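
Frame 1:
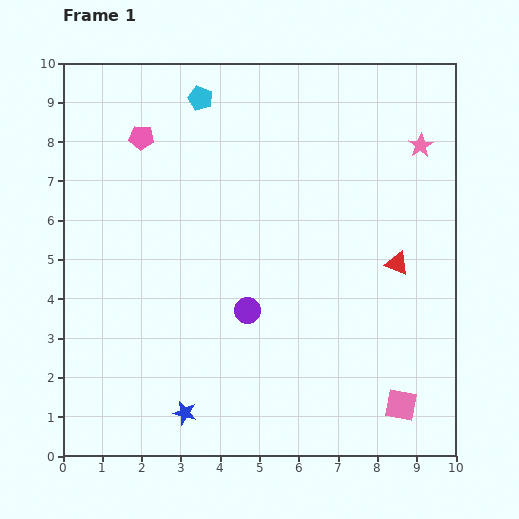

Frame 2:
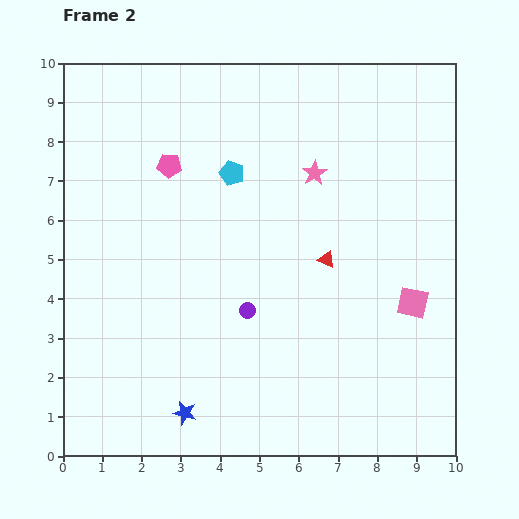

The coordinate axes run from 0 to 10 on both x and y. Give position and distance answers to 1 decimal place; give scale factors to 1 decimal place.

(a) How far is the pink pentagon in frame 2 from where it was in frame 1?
1.0

The pink pentagon moved from (2.0, 8.1) to (2.7, 7.4), a distance of √(0.7² + 0.7²) ≈ 1.0.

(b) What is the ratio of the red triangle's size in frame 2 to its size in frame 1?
0.7×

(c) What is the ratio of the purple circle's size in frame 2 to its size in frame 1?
0.6×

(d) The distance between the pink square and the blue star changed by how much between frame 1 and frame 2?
+0.9

Distance in frame 1: 5.5. Distance in frame 2: 6.4.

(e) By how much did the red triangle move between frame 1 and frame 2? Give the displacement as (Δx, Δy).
(-1.8, 0.1)

The red triangle was at (8.5, 4.9) in frame 1 and (6.7, 5.0) in frame 2.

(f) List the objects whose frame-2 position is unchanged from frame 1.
the blue star, the purple circle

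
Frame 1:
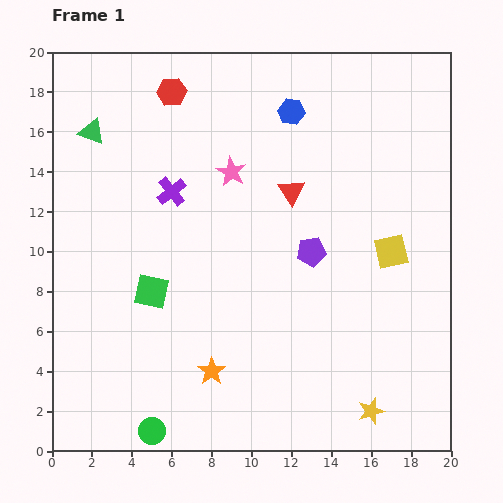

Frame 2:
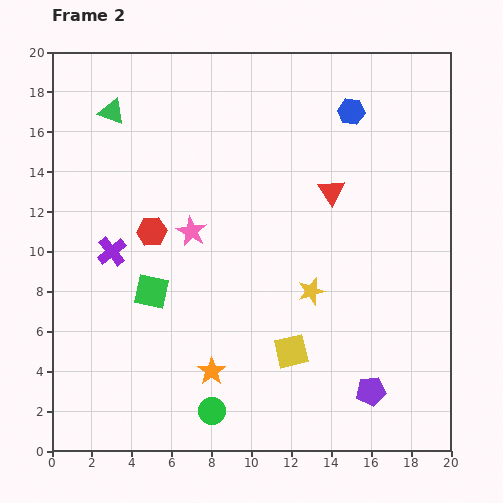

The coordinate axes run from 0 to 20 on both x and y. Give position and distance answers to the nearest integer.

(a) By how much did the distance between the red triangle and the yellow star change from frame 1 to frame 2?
-7

Distance in frame 1: 12. Distance in frame 2: 5.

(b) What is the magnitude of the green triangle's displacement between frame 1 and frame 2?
1

The green triangle moved from (2, 16) to (3, 17), a distance of √(1² + 1²) ≈ 1.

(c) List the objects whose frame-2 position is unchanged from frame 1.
the green square, the orange star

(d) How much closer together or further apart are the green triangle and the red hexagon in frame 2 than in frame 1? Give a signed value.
+2

Distance in frame 1: 4. Distance in frame 2: 6.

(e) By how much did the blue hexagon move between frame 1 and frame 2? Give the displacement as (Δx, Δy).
(3, 0)

The blue hexagon was at (12, 17) in frame 1 and (15, 17) in frame 2.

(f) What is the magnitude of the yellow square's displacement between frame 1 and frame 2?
7

The yellow square moved from (17, 10) to (12, 5), a distance of √(5² + 5²) ≈ 7.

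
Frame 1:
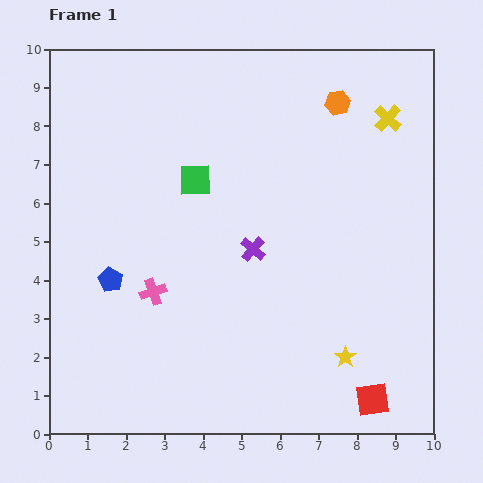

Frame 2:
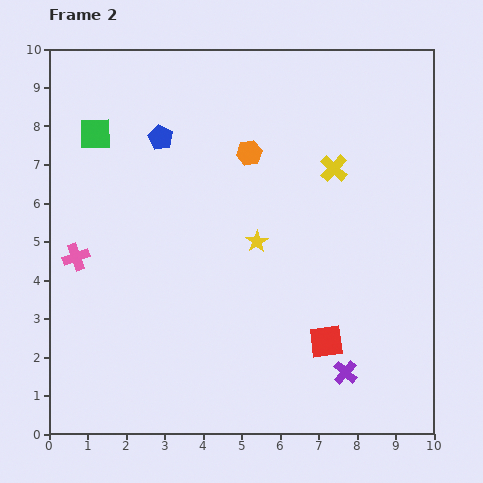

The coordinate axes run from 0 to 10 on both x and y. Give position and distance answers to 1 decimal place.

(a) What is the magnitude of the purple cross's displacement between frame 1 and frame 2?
4.0

The purple cross moved from (5.3, 4.8) to (7.7, 1.6), a distance of √(2.4² + 3.2²) ≈ 4.0.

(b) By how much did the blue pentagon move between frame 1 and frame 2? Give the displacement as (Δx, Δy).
(1.3, 3.7)

The blue pentagon was at (1.6, 4.0) in frame 1 and (2.9, 7.7) in frame 2.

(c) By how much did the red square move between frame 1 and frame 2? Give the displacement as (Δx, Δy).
(-1.2, 1.5)

The red square was at (8.4, 0.9) in frame 1 and (7.2, 2.4) in frame 2.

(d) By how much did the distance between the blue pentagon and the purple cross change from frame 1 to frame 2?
+4.0

Distance in frame 1: 3.8. Distance in frame 2: 7.8.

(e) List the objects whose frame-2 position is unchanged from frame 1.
none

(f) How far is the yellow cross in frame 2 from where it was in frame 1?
1.9

The yellow cross moved from (8.8, 8.2) to (7.4, 6.9), a distance of √(1.4² + 1.3²) ≈ 1.9.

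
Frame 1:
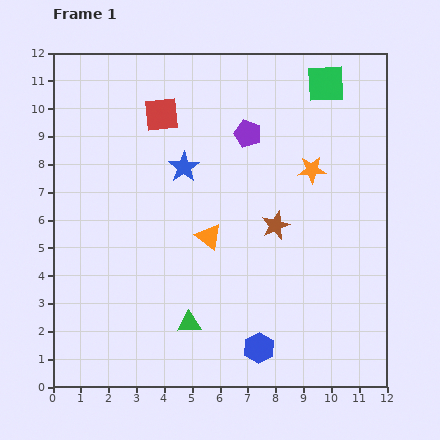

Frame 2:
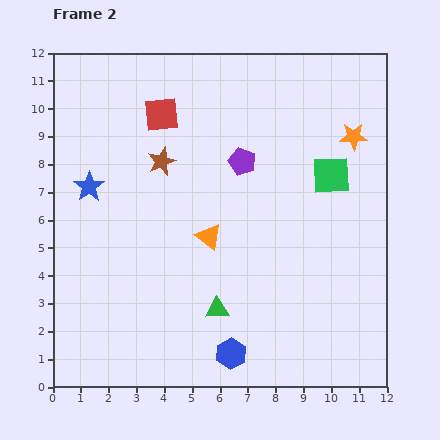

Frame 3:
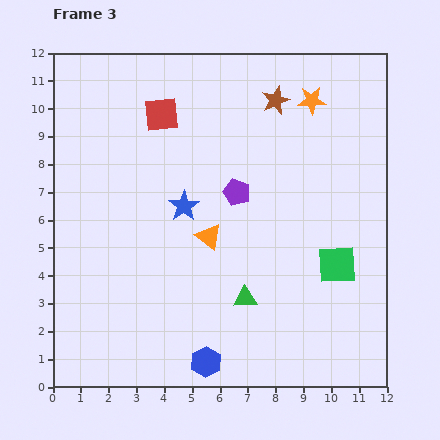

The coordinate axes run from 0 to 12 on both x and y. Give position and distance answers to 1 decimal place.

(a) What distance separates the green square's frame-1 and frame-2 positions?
3.3

The green square moved from (9.8, 10.9) to (10.0, 7.6), a distance of √(0.2² + 3.3²) ≈ 3.3.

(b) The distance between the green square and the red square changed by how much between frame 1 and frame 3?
+2.3

Distance in frame 1: 6.0. Distance in frame 3: 8.3.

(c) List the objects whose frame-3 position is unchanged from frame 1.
the orange triangle, the red square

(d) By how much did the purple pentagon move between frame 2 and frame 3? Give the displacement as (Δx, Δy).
(-0.2, -1.1)

The purple pentagon was at (6.8, 8.1) in frame 2 and (6.6, 7.0) in frame 3.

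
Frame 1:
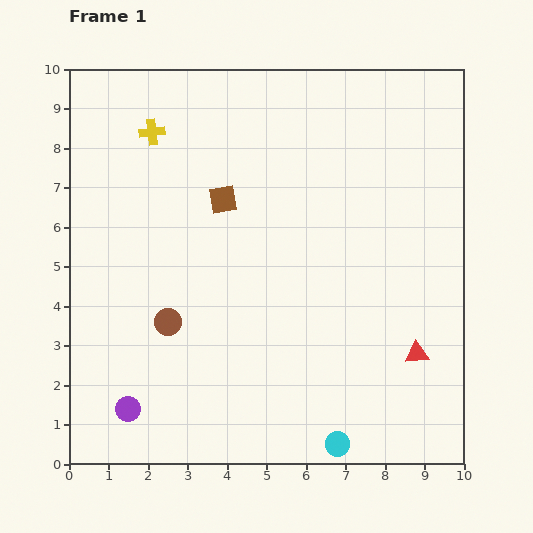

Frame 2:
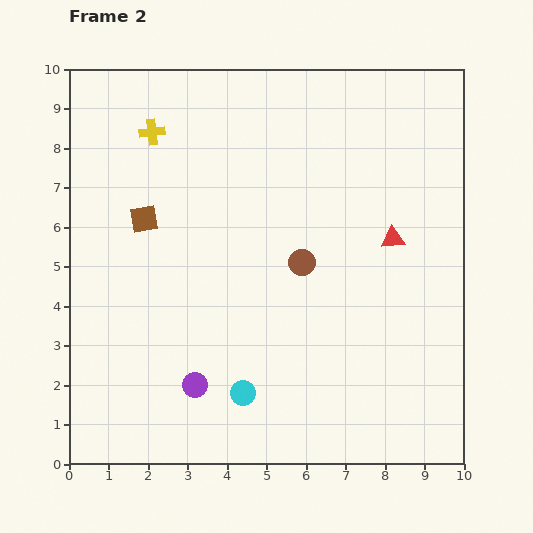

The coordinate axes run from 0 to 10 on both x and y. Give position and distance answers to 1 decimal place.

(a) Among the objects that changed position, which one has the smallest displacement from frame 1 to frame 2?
the purple circle

(moved 1.8)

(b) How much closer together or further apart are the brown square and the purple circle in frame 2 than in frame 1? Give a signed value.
-1.4

Distance in frame 1: 5.8. Distance in frame 2: 4.4.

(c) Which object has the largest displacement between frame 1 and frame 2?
the brown circle

(moved 3.7; next 3.0)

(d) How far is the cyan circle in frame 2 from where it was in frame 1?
2.7

The cyan circle moved from (6.8, 0.5) to (4.4, 1.8), a distance of √(2.4² + 1.3²) ≈ 2.7.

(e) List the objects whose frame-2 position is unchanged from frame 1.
the yellow cross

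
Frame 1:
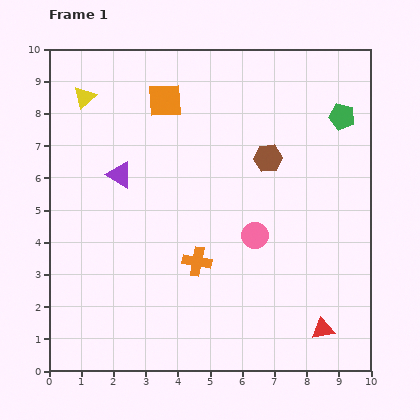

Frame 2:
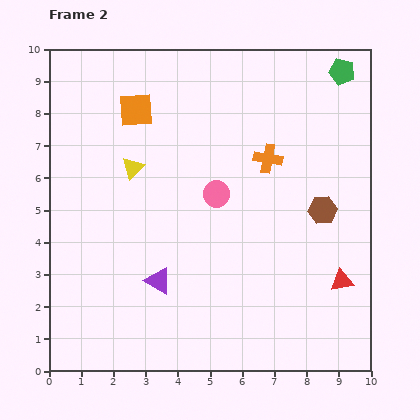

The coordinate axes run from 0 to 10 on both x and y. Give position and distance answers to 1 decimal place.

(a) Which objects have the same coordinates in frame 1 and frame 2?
none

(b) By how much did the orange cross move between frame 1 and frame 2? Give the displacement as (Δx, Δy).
(2.2, 3.2)

The orange cross was at (4.6, 3.4) in frame 1 and (6.8, 6.6) in frame 2.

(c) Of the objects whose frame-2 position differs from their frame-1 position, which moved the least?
the orange square

(moved 0.9)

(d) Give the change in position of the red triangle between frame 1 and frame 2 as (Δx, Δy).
(0.6, 1.5)

The red triangle was at (8.5, 1.3) in frame 1 and (9.1, 2.8) in frame 2.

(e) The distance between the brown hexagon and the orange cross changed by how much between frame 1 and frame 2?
-1.6

Distance in frame 1: 3.9. Distance in frame 2: 2.3.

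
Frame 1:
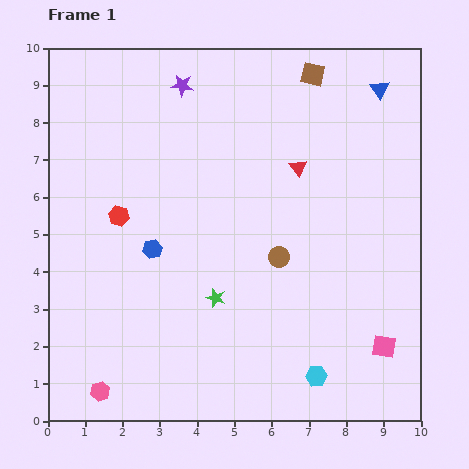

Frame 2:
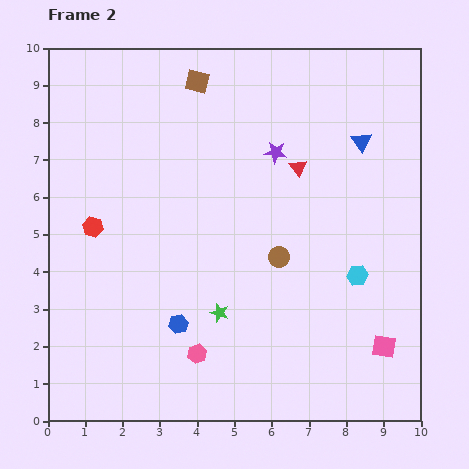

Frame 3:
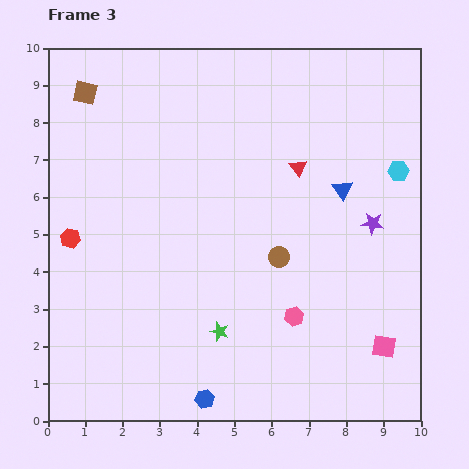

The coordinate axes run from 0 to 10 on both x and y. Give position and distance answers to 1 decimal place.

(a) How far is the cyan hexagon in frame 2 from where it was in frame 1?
2.9

The cyan hexagon moved from (7.2, 1.2) to (8.3, 3.9), a distance of √(1.1² + 2.7²) ≈ 2.9.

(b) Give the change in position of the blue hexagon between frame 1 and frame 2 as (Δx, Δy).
(0.7, -2.0)

The blue hexagon was at (2.8, 4.6) in frame 1 and (3.5, 2.6) in frame 2.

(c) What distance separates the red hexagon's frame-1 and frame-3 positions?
1.4

The red hexagon moved from (1.9, 5.5) to (0.6, 4.9), a distance of √(1.3² + 0.6²) ≈ 1.4.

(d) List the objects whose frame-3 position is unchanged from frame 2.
the red triangle, the brown circle, the pink square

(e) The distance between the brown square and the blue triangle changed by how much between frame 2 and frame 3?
+2.7

Distance in frame 2: 4.7. Distance in frame 3: 7.4.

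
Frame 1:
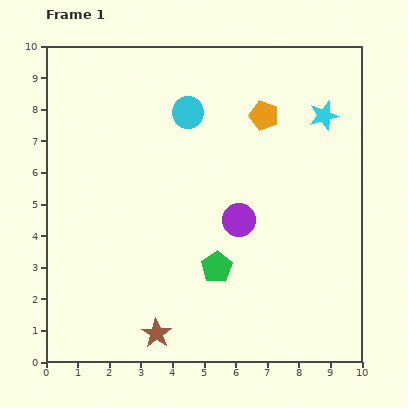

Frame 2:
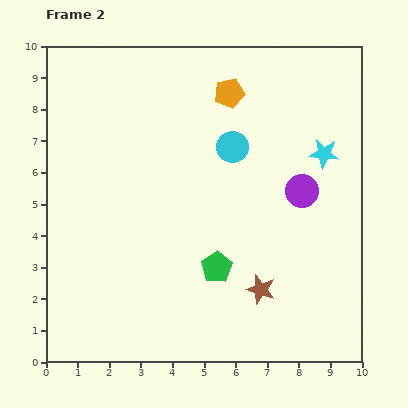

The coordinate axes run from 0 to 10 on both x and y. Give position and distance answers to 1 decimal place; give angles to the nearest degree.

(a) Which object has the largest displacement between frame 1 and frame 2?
the brown star

(moved 3.6; next 2.2)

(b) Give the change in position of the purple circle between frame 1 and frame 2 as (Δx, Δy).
(2.0, 0.9)

The purple circle was at (6.1, 4.5) in frame 1 and (8.1, 5.4) in frame 2.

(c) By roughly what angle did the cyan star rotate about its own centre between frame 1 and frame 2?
22° clockwise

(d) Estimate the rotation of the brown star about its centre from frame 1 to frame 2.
16° counter-clockwise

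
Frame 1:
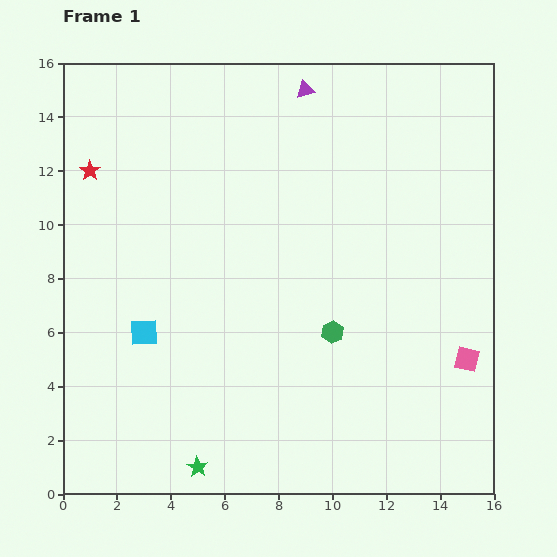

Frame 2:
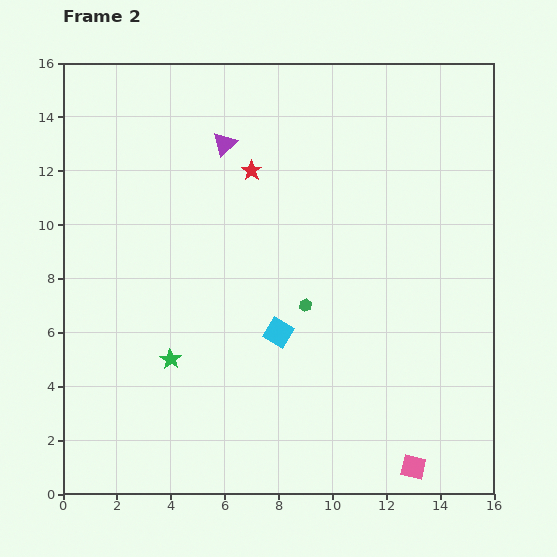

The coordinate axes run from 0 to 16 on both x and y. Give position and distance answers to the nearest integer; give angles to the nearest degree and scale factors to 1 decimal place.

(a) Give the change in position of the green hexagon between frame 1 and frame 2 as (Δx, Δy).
(-1, 1)

The green hexagon was at (10, 6) in frame 1 and (9, 7) in frame 2.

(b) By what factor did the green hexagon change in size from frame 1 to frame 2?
0.6×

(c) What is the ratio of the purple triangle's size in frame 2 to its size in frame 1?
1.3×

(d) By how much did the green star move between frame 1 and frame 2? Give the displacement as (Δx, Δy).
(-1, 4)

The green star was at (5, 1) in frame 1 and (4, 5) in frame 2.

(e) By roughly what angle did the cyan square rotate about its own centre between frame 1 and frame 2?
33° clockwise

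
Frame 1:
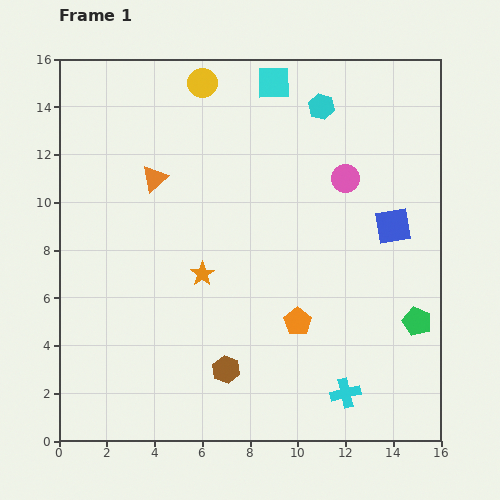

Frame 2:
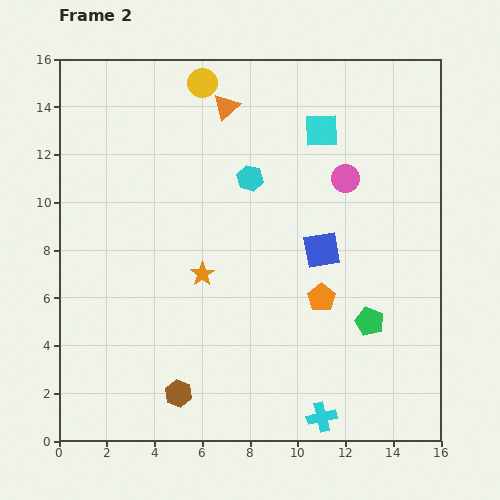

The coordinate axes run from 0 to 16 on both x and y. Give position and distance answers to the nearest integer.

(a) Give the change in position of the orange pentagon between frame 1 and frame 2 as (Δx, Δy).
(1, 1)

The orange pentagon was at (10, 5) in frame 1 and (11, 6) in frame 2.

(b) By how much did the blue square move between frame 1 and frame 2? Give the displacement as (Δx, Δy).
(-3, -1)

The blue square was at (14, 9) in frame 1 and (11, 8) in frame 2.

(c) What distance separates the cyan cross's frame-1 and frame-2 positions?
1

The cyan cross moved from (12, 2) to (11, 1), a distance of √(1² + 1²) ≈ 1.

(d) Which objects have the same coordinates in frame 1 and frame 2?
the yellow circle, the orange star, the pink circle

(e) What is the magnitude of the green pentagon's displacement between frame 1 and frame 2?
2

The green pentagon moved from (15, 5) to (13, 5), a distance of √(2² + 0²) ≈ 2.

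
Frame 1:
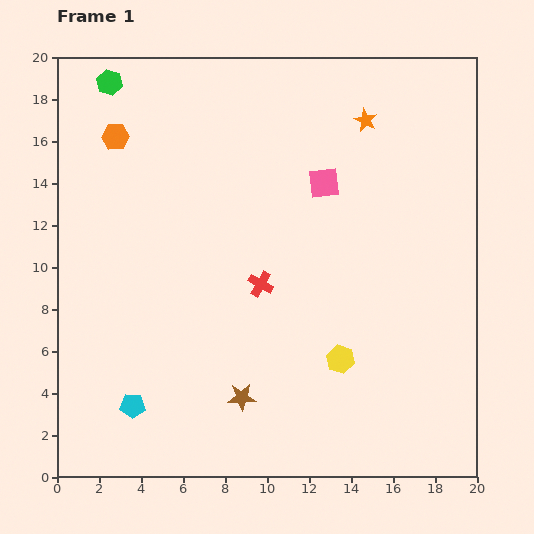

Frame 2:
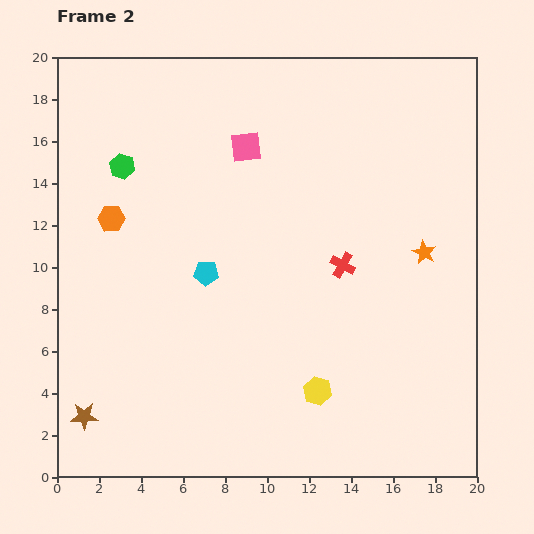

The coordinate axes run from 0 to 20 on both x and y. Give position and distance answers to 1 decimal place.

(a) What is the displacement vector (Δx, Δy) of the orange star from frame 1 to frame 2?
(2.8, -6.3)

The orange star was at (14.7, 17.0) in frame 1 and (17.5, 10.7) in frame 2.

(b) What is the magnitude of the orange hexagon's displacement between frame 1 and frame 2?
3.9

The orange hexagon moved from (2.8, 16.2) to (2.6, 12.3), a distance of √(0.2² + 3.9²) ≈ 3.9.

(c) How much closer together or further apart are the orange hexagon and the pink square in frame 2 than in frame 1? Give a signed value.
-2.9

Distance in frame 1: 10.1. Distance in frame 2: 7.2.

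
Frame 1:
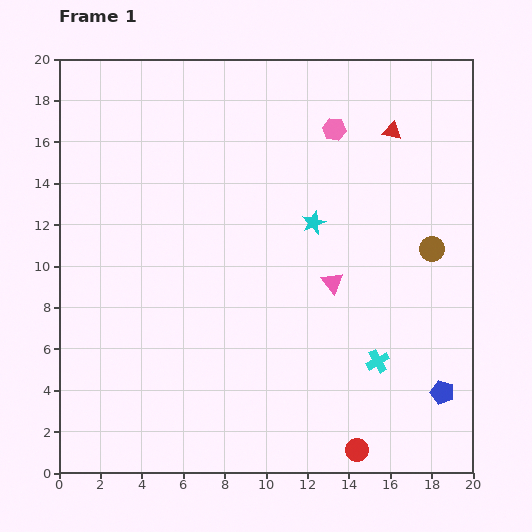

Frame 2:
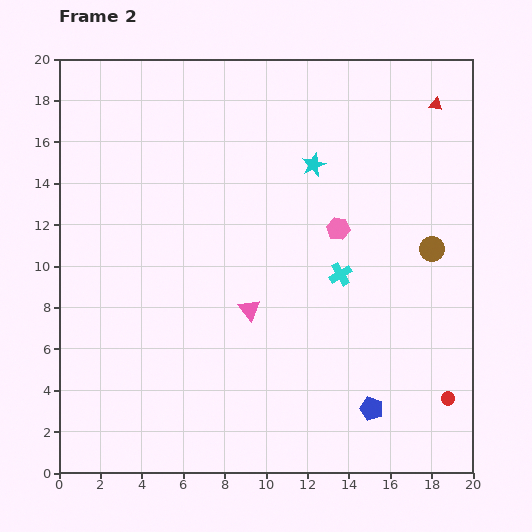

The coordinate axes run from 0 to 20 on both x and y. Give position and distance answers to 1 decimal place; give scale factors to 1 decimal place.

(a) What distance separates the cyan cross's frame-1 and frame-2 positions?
4.6

The cyan cross moved from (15.4, 5.4) to (13.6, 9.6), a distance of √(1.8² + 4.2²) ≈ 4.6.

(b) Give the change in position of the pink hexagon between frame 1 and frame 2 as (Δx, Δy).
(0.2, -4.8)

The pink hexagon was at (13.3, 16.6) in frame 1 and (13.5, 11.8) in frame 2.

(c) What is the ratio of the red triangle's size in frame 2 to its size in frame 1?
0.7×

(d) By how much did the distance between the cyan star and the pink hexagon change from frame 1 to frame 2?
-1.3

Distance in frame 1: 4.6. Distance in frame 2: 3.3.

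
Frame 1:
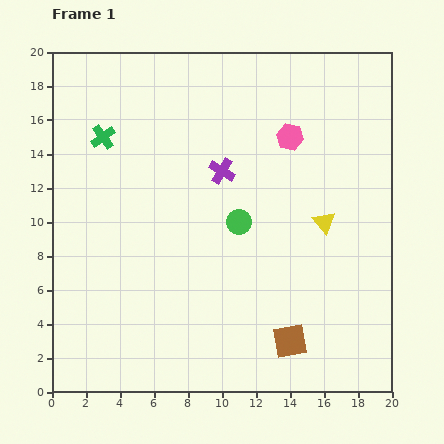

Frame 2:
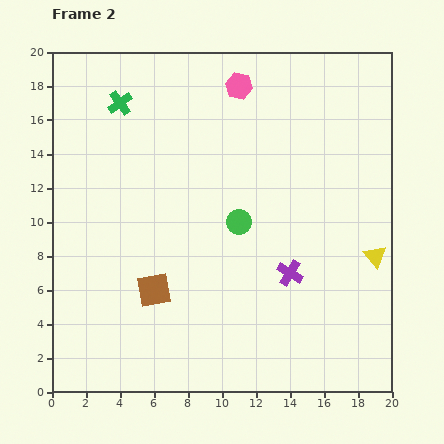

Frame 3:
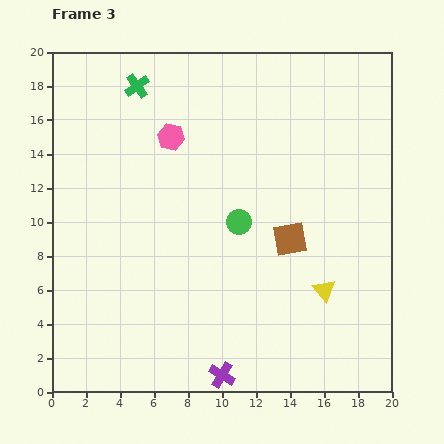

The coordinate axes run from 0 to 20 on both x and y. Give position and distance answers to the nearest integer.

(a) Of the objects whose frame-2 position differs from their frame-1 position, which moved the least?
the green cross

(moved 2)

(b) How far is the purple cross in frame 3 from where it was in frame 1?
12

The purple cross moved from (10, 13) to (10, 1), a distance of √(0² + 12²) ≈ 12.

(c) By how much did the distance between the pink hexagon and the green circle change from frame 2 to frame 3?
-2

Distance in frame 2: 8. Distance in frame 3: 6.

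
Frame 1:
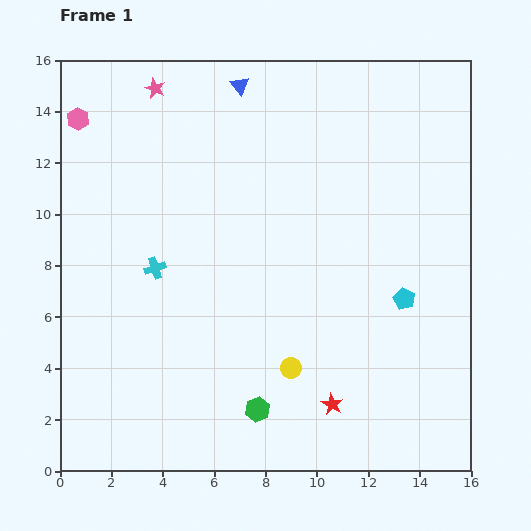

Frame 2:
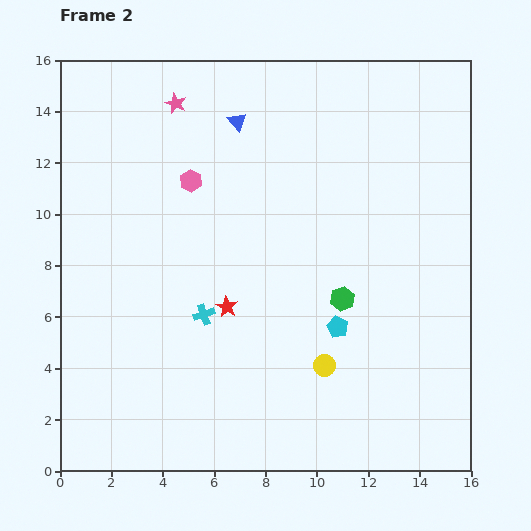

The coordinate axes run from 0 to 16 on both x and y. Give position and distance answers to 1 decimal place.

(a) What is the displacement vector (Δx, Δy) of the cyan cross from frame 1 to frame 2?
(1.9, -1.8)

The cyan cross was at (3.7, 7.9) in frame 1 and (5.6, 6.1) in frame 2.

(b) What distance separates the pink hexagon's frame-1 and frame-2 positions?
5.0

The pink hexagon moved from (0.7, 13.7) to (5.1, 11.3), a distance of √(4.4² + 2.4²) ≈ 5.0.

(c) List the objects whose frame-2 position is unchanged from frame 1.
none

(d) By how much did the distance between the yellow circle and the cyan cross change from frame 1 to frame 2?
-1.5

Distance in frame 1: 6.6. Distance in frame 2: 5.1.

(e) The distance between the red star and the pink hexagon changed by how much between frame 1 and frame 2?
-9.8

Distance in frame 1: 14.9. Distance in frame 2: 5.1.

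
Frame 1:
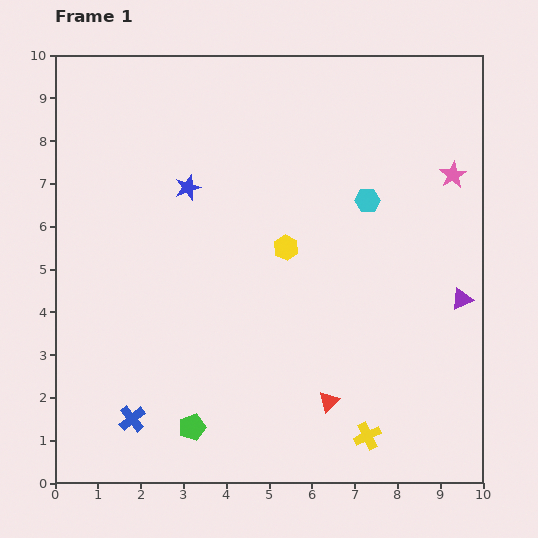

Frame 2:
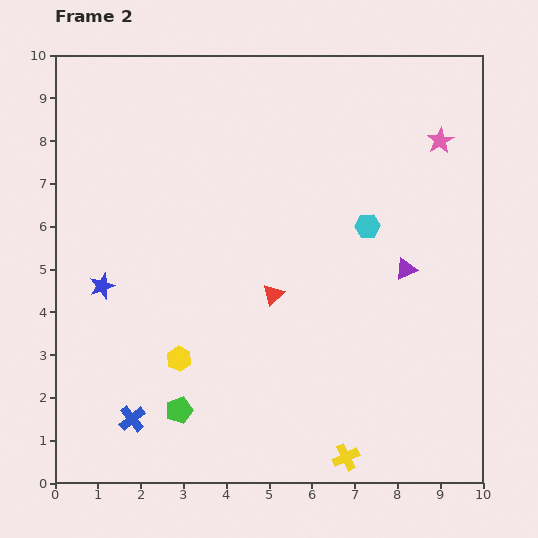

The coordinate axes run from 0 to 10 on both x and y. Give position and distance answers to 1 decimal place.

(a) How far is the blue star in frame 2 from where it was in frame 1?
3.0

The blue star moved from (3.1, 6.9) to (1.1, 4.6), a distance of √(2.0² + 2.3²) ≈ 3.0.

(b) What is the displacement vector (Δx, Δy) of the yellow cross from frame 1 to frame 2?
(-0.5, -0.5)

The yellow cross was at (7.3, 1.1) in frame 1 and (6.8, 0.6) in frame 2.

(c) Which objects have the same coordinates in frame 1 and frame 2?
the blue cross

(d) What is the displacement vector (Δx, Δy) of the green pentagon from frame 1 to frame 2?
(-0.3, 0.4)

The green pentagon was at (3.2, 1.3) in frame 1 and (2.9, 1.7) in frame 2.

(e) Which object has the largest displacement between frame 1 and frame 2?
the yellow hexagon

(moved 3.6; next 3.0)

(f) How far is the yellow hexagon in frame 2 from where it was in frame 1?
3.6

The yellow hexagon moved from (5.4, 5.5) to (2.9, 2.9), a distance of √(2.5² + 2.6²) ≈ 3.6.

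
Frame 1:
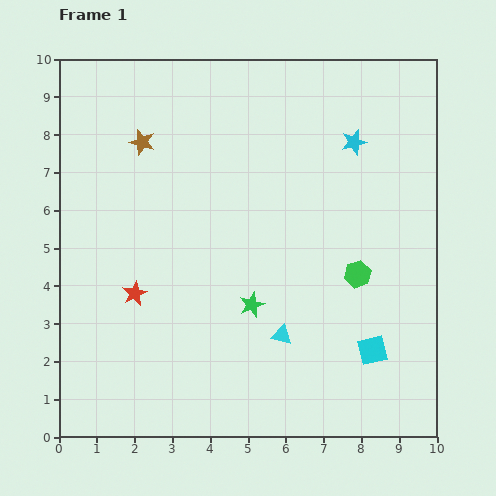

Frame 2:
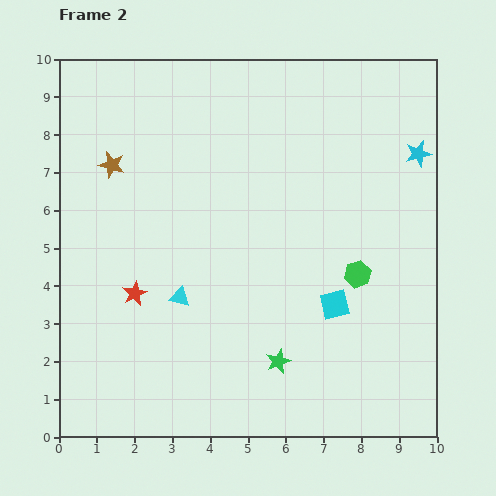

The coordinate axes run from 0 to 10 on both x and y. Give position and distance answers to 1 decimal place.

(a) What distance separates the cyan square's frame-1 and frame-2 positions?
1.6

The cyan square moved from (8.3, 2.3) to (7.3, 3.5), a distance of √(1.0² + 1.2²) ≈ 1.6.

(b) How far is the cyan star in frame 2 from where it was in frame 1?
1.7

The cyan star moved from (7.8, 7.8) to (9.5, 7.5), a distance of √(1.7² + 0.3²) ≈ 1.7.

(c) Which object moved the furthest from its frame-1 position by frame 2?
the cyan triangle

(moved 2.9; next 1.7)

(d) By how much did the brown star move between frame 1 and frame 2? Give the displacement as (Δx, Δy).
(-0.8, -0.6)

The brown star was at (2.2, 7.8) in frame 1 and (1.4, 7.2) in frame 2.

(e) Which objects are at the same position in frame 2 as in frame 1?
the green hexagon, the red star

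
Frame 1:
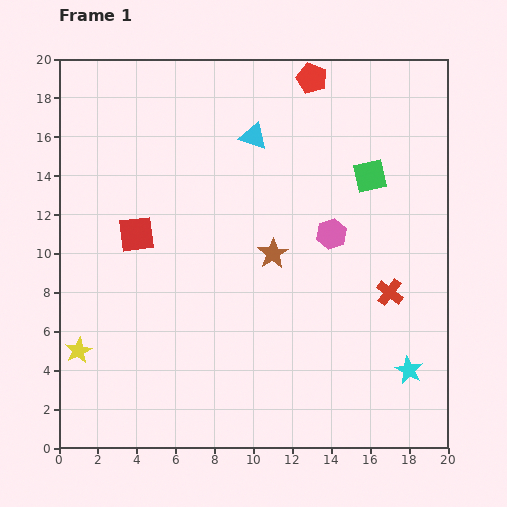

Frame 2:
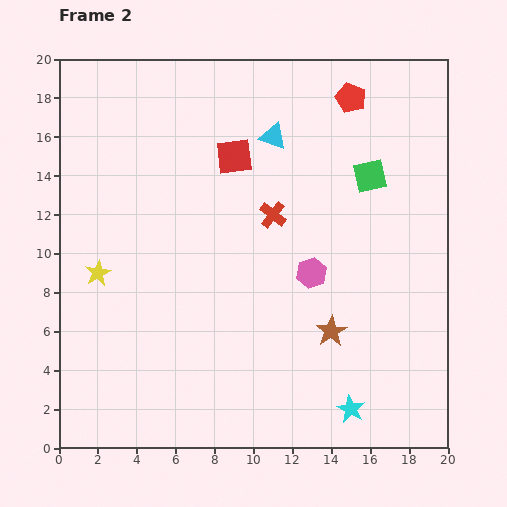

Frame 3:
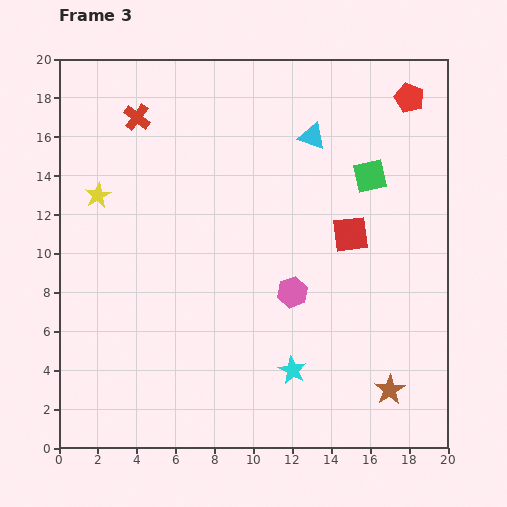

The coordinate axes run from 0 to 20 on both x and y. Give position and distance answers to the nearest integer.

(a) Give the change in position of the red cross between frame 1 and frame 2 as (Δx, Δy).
(-6, 4)

The red cross was at (17, 8) in frame 1 and (11, 12) in frame 2.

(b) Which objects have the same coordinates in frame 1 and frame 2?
the green square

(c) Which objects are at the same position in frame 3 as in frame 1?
the green square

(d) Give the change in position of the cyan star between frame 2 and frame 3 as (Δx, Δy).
(-3, 2)

The cyan star was at (15, 2) in frame 2 and (12, 4) in frame 3.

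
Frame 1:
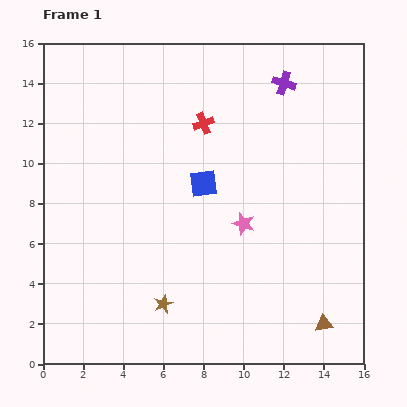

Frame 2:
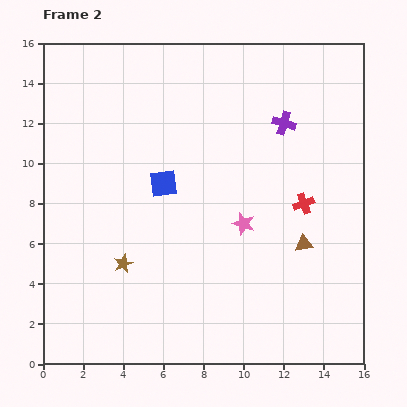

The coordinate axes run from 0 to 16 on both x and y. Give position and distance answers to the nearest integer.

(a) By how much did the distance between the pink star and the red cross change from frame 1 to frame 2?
-2

Distance in frame 1: 5. Distance in frame 2: 3.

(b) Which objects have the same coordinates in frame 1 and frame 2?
the pink star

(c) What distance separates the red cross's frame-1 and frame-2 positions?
6

The red cross moved from (8, 12) to (13, 8), a distance of √(5² + 4²) ≈ 6.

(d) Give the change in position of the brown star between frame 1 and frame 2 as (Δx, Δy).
(-2, 2)

The brown star was at (6, 3) in frame 1 and (4, 5) in frame 2.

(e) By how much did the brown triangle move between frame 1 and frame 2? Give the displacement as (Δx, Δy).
(-1, 4)

The brown triangle was at (14, 2) in frame 1 and (13, 6) in frame 2.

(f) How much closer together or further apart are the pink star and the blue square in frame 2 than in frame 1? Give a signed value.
+1

Distance in frame 1: 3. Distance in frame 2: 4.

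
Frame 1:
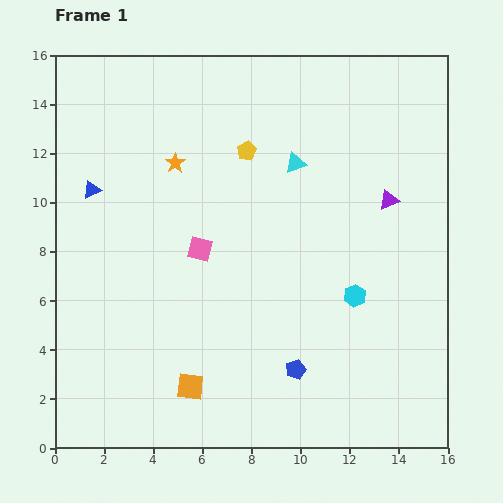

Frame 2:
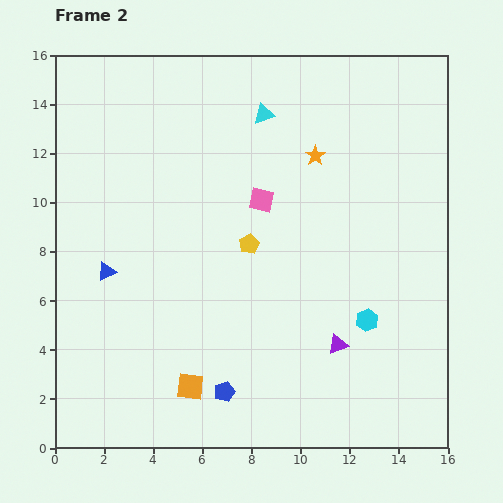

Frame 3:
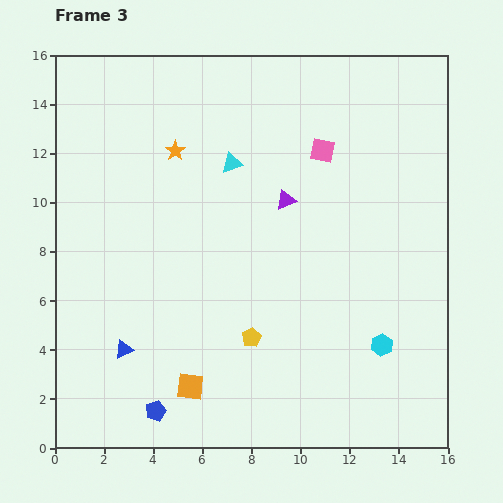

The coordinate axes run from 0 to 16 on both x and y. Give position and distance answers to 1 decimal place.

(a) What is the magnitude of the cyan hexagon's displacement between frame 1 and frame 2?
1.1

The cyan hexagon moved from (12.2, 6.2) to (12.7, 5.2), a distance of √(0.5² + 1.0²) ≈ 1.1.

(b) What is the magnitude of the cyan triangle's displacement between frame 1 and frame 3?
2.6

The cyan triangle moved from (9.8, 11.6) to (7.2, 11.6), a distance of √(2.6² + 0.0²) ≈ 2.6.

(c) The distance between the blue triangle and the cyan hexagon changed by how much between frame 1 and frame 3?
-1.0

Distance in frame 1: 11.5. Distance in frame 3: 10.5.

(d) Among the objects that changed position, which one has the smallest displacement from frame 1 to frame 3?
the orange star

(moved 0.5)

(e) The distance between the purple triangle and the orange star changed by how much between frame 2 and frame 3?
-2.9

Distance in frame 2: 7.8. Distance in frame 3: 4.9.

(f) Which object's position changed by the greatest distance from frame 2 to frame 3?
the purple triangle

(moved 6.3; next 5.7)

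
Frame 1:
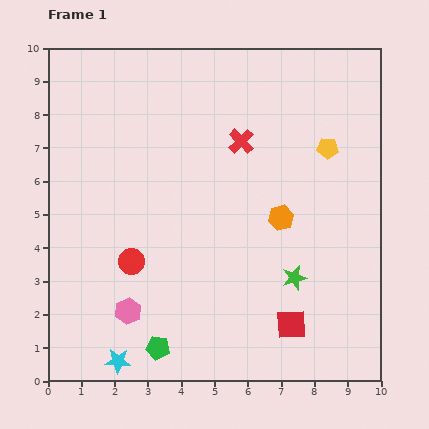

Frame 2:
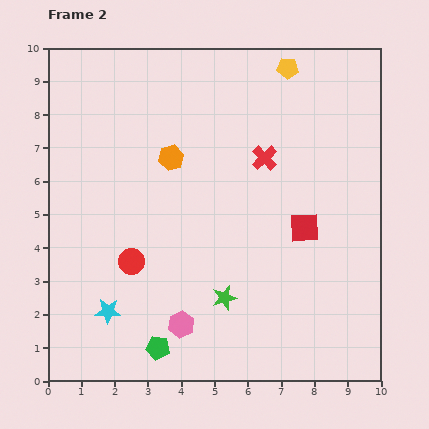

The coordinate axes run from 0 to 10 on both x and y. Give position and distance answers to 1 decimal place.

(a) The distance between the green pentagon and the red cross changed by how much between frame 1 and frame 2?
-0.2

Distance in frame 1: 6.7. Distance in frame 2: 6.5.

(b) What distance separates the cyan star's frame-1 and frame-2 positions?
1.5

The cyan star moved from (2.1, 0.6) to (1.8, 2.1), a distance of √(0.3² + 1.5²) ≈ 1.5.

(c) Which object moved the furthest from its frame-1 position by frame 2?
the orange hexagon

(moved 3.8; next 2.9)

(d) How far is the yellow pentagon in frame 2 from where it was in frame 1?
2.7

The yellow pentagon moved from (8.4, 7.0) to (7.2, 9.4), a distance of √(1.2² + 2.4²) ≈ 2.7.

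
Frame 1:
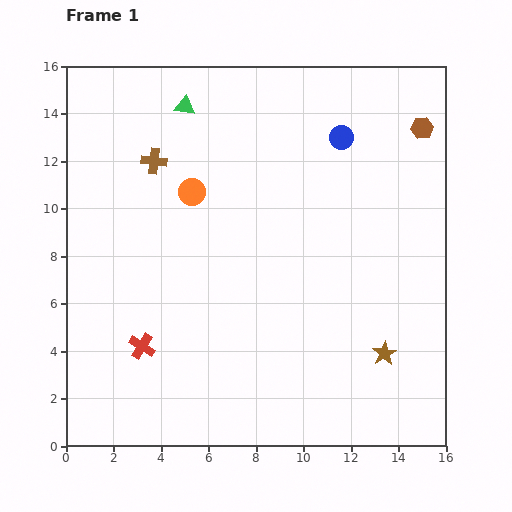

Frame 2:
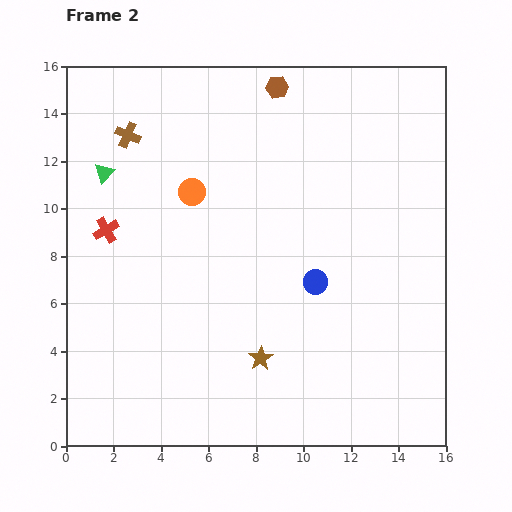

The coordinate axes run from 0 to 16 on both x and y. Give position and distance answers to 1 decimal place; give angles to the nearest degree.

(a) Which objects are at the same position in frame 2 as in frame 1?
the orange circle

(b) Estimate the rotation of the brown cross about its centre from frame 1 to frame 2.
17° clockwise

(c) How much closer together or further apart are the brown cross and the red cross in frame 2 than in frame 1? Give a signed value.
-3.7

Distance in frame 1: 7.8. Distance in frame 2: 4.1.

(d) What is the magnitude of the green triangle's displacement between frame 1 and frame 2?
4.4

The green triangle moved from (5.0, 14.3) to (1.6, 11.5), a distance of √(3.4² + 2.8²) ≈ 4.4.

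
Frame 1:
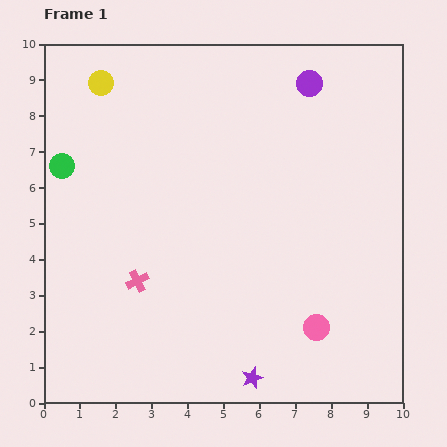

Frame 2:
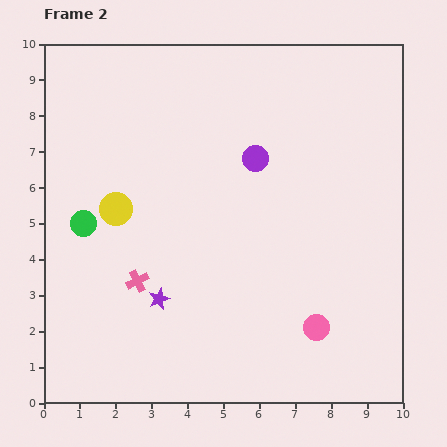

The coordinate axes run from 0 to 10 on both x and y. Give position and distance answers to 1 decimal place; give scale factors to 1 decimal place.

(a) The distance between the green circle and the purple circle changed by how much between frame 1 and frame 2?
-2.2

Distance in frame 1: 7.3. Distance in frame 2: 5.1.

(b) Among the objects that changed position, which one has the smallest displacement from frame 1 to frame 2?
the green circle

(moved 1.7)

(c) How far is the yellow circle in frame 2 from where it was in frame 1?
3.5

The yellow circle moved from (1.6, 8.9) to (2.0, 5.4), a distance of √(0.4² + 3.5²) ≈ 3.5.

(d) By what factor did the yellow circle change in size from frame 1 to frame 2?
1.3×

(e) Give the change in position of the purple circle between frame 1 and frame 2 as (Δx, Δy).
(-1.5, -2.1)

The purple circle was at (7.4, 8.9) in frame 1 and (5.9, 6.8) in frame 2.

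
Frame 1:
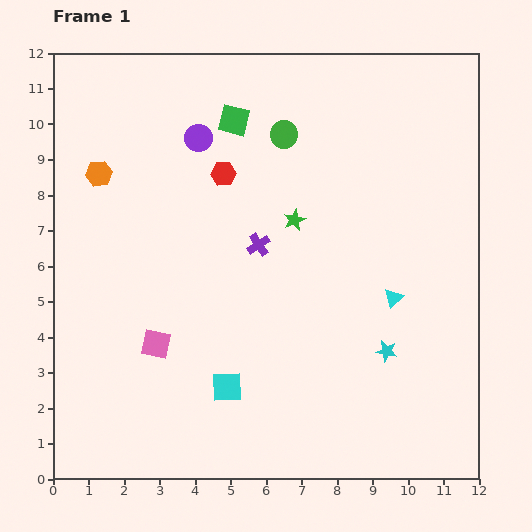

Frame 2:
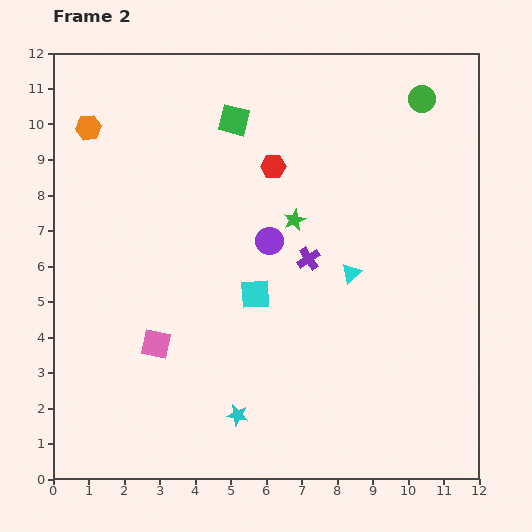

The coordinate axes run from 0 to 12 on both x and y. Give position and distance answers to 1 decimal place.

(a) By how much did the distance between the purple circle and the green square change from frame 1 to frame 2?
+2.4

Distance in frame 1: 1.1. Distance in frame 2: 3.5.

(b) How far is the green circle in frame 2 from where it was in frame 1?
4.0

The green circle moved from (6.5, 9.7) to (10.4, 10.7), a distance of √(3.9² + 1.0²) ≈ 4.0.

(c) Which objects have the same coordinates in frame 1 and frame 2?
the pink square, the green star, the green square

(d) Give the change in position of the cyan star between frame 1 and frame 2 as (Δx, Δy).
(-4.2, -1.8)

The cyan star was at (9.4, 3.6) in frame 1 and (5.2, 1.8) in frame 2.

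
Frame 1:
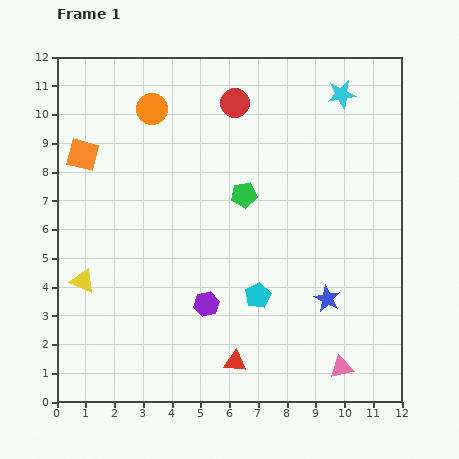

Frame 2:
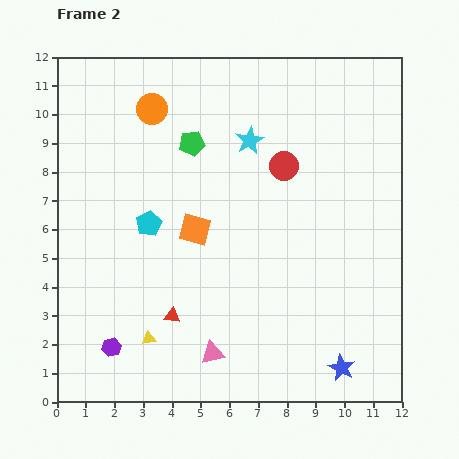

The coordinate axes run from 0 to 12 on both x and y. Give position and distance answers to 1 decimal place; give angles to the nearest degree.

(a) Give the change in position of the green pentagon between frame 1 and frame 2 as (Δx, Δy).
(-1.8, 1.8)

The green pentagon was at (6.5, 7.2) in frame 1 and (4.7, 9.0) in frame 2.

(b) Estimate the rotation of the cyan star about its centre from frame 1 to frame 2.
18° counter-clockwise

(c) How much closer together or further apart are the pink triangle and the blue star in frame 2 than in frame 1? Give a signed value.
+2.0

Distance in frame 1: 2.5. Distance in frame 2: 4.5.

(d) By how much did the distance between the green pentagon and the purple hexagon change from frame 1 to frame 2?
+3.6

Distance in frame 1: 4.0. Distance in frame 2: 7.6.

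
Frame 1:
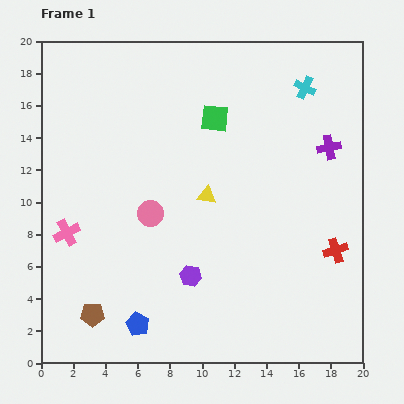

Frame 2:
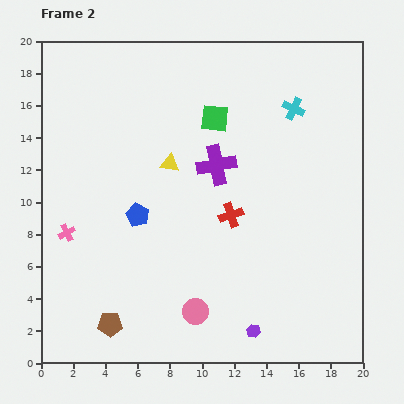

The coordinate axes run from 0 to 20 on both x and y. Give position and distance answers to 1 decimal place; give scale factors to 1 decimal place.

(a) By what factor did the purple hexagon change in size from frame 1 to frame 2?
0.6×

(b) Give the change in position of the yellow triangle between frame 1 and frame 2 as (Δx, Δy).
(-2.3, 2.0)

The yellow triangle was at (10.3, 10.4) in frame 1 and (8.0, 12.4) in frame 2.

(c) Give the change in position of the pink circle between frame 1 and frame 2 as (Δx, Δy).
(2.8, -6.1)

The pink circle was at (6.8, 9.3) in frame 1 and (9.6, 3.2) in frame 2.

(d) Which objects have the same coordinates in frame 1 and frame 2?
the pink cross, the green square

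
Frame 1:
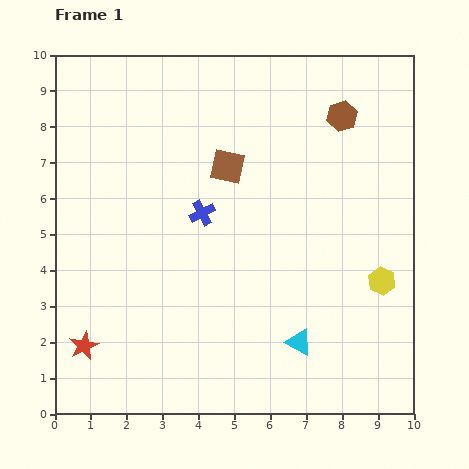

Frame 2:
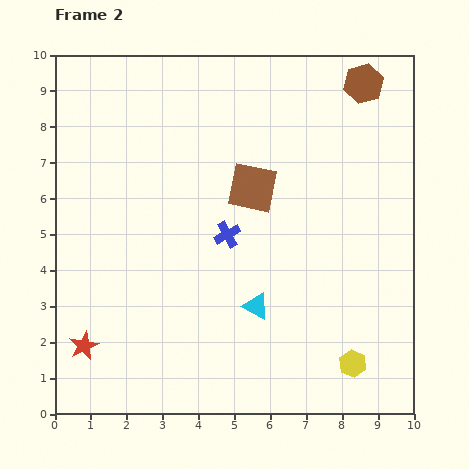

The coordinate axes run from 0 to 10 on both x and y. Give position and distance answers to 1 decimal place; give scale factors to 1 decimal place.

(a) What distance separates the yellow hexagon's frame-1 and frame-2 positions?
2.4

The yellow hexagon moved from (9.1, 3.7) to (8.3, 1.4), a distance of √(0.8² + 2.3²) ≈ 2.4.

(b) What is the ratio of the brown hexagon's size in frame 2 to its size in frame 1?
1.3×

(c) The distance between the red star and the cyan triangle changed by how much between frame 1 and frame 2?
-1.1

Distance in frame 1: 6.0. Distance in frame 2: 4.9.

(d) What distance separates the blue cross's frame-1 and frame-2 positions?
0.9

The blue cross moved from (4.1, 5.6) to (4.8, 5.0), a distance of √(0.7² + 0.6²) ≈ 0.9.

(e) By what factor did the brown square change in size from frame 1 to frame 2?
1.4×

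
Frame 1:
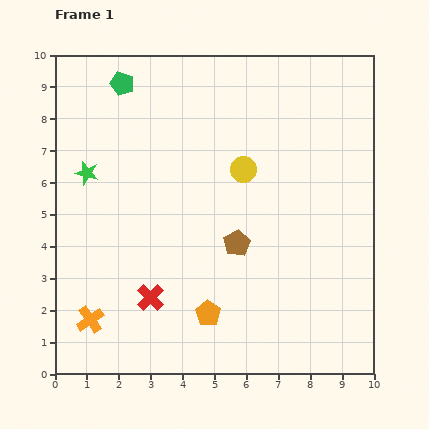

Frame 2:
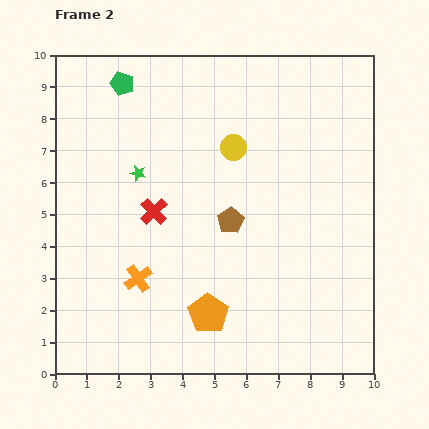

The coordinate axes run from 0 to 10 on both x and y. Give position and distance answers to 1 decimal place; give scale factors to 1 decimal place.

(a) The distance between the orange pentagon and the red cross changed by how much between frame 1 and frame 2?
+1.7

Distance in frame 1: 1.9. Distance in frame 2: 3.6.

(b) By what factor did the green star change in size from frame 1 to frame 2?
0.7×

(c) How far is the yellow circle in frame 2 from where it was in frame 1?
0.8

The yellow circle moved from (5.9, 6.4) to (5.6, 7.1), a distance of √(0.3² + 0.7²) ≈ 0.8.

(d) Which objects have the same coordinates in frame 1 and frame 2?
the orange pentagon, the green pentagon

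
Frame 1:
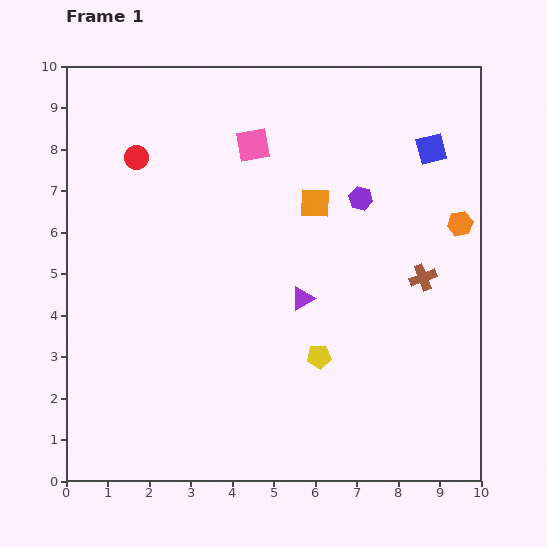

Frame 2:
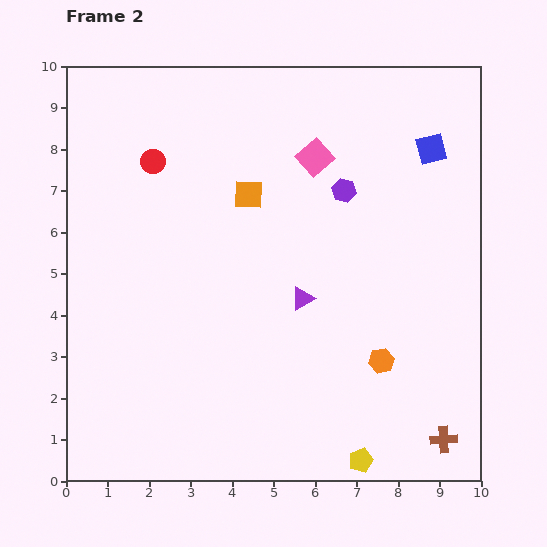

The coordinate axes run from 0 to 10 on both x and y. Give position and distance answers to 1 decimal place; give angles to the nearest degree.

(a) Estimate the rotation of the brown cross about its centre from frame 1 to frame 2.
18° clockwise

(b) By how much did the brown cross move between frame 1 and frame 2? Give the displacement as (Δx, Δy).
(0.5, -3.9)

The brown cross was at (8.6, 4.9) in frame 1 and (9.1, 1.0) in frame 2.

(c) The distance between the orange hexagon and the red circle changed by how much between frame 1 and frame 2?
-0.7

Distance in frame 1: 8.0. Distance in frame 2: 7.3.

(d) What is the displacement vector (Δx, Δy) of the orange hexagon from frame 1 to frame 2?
(-1.9, -3.3)

The orange hexagon was at (9.5, 6.2) in frame 1 and (7.6, 2.9) in frame 2.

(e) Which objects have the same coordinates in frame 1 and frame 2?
the purple triangle, the blue square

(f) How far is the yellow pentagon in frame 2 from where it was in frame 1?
2.7

The yellow pentagon moved from (6.1, 3.0) to (7.1, 0.5), a distance of √(1.0² + 2.5²) ≈ 2.7.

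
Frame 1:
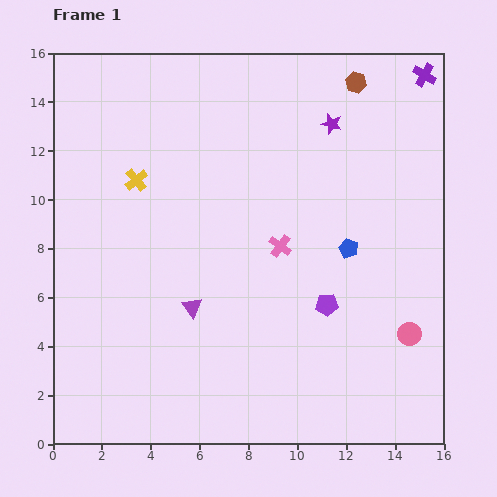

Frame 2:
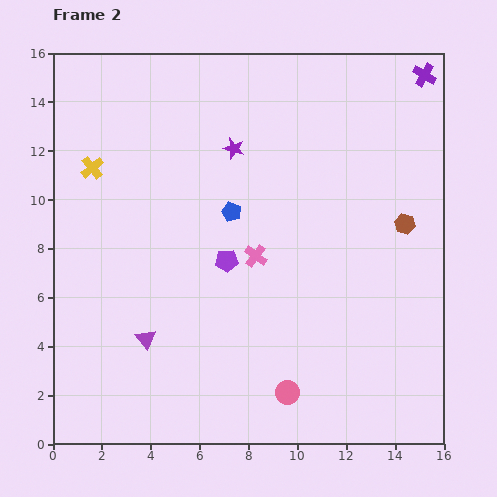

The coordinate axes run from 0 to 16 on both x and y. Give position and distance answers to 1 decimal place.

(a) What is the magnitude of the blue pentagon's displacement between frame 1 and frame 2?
5.0

The blue pentagon moved from (12.1, 8.0) to (7.3, 9.5), a distance of √(4.8² + 1.5²) ≈ 5.0.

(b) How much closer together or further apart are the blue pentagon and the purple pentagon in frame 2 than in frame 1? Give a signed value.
-0.5

Distance in frame 1: 2.5. Distance in frame 2: 2.0.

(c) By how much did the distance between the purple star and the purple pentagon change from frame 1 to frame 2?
-2.8

Distance in frame 1: 7.4. Distance in frame 2: 4.6.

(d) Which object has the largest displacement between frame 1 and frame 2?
the brown hexagon

(moved 6.1; next 5.5)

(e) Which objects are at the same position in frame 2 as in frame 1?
the purple cross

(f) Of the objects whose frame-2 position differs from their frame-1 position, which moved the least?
the pink cross

(moved 1.1)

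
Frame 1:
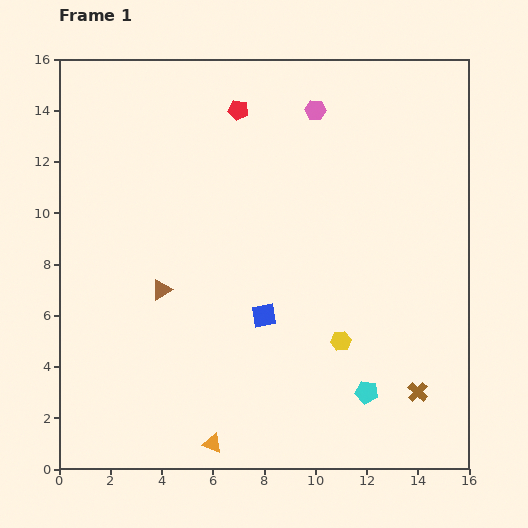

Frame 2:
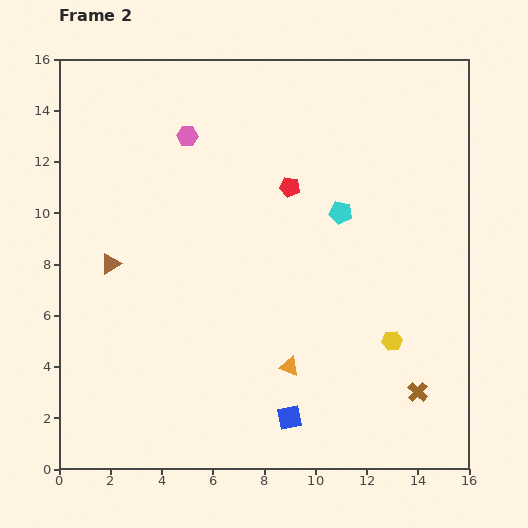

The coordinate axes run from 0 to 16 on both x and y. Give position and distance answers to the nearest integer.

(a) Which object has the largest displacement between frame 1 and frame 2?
the cyan pentagon

(moved 7; next 5)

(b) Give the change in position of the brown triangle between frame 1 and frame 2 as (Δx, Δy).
(-2, 1)

The brown triangle was at (4, 7) in frame 1 and (2, 8) in frame 2.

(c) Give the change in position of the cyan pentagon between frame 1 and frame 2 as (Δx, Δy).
(-1, 7)

The cyan pentagon was at (12, 3) in frame 1 and (11, 10) in frame 2.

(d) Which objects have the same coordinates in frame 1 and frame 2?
the brown cross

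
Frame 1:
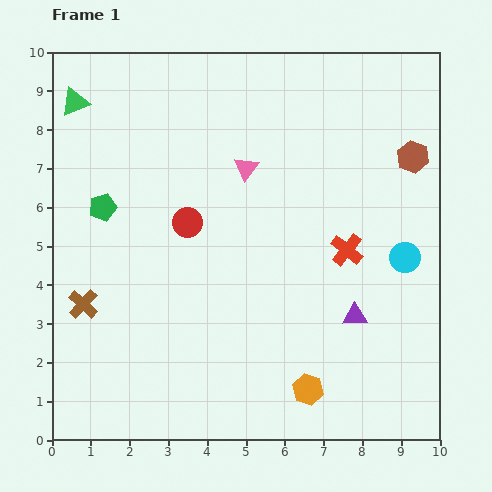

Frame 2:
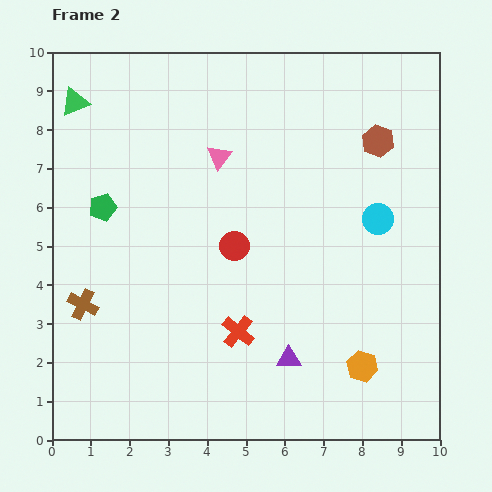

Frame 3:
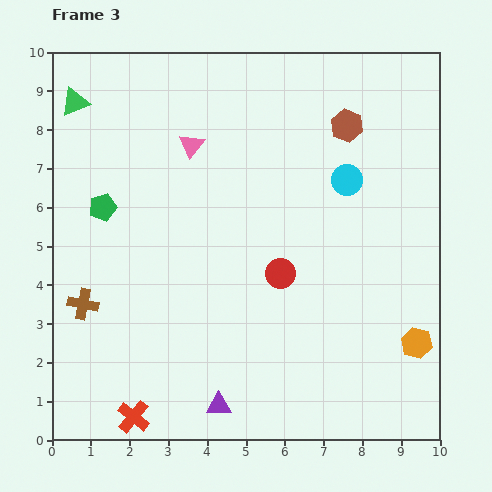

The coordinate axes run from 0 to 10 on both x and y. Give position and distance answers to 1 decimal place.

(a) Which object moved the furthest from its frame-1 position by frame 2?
the red cross

(moved 3.5; next 2.0)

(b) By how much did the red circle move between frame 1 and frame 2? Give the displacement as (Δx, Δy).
(1.2, -0.6)

The red circle was at (3.5, 5.6) in frame 1 and (4.7, 5.0) in frame 2.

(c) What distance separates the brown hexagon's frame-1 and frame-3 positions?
1.9

The brown hexagon moved from (9.3, 7.3) to (7.6, 8.1), a distance of √(1.7² + 0.8²) ≈ 1.9.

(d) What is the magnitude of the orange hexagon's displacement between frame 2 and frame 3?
1.5

The orange hexagon moved from (8.0, 1.9) to (9.4, 2.5), a distance of √(1.4² + 0.6²) ≈ 1.5.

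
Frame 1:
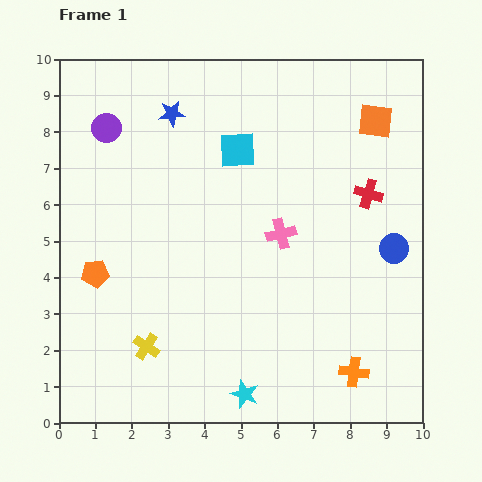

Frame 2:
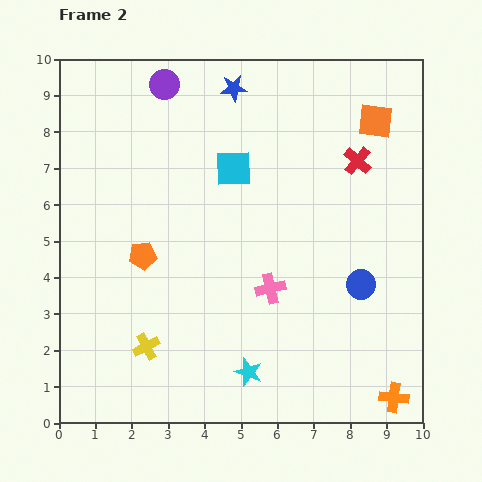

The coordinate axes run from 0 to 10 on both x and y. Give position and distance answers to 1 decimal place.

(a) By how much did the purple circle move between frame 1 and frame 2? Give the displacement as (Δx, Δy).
(1.6, 1.2)

The purple circle was at (1.3, 8.1) in frame 1 and (2.9, 9.3) in frame 2.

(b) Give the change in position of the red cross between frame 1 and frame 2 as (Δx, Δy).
(-0.3, 0.9)

The red cross was at (8.5, 6.3) in frame 1 and (8.2, 7.2) in frame 2.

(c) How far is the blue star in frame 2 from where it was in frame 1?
1.8

The blue star moved from (3.1, 8.5) to (4.8, 9.2), a distance of √(1.7² + 0.7²) ≈ 1.8.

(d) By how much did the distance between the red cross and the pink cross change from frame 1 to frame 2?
+1.6

Distance in frame 1: 2.6. Distance in frame 2: 4.2.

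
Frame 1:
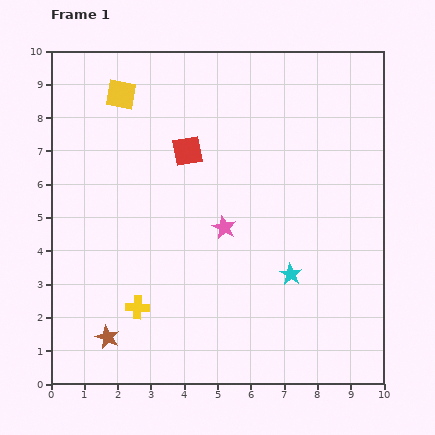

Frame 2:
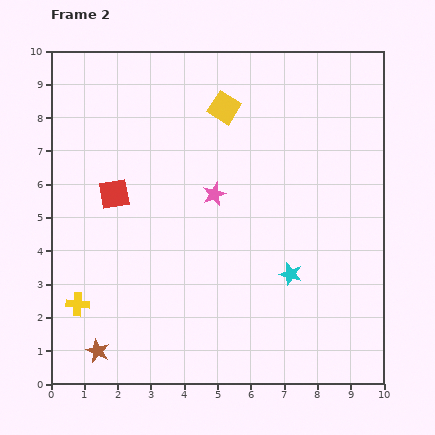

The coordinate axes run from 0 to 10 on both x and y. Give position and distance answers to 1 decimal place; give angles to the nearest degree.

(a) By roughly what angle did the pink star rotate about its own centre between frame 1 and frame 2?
23° clockwise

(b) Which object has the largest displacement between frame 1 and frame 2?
the yellow square

(moved 3.1; next 2.6)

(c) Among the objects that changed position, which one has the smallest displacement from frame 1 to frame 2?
the brown star

(moved 0.5)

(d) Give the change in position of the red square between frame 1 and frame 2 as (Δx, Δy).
(-2.2, -1.3)

The red square was at (4.1, 7.0) in frame 1 and (1.9, 5.7) in frame 2.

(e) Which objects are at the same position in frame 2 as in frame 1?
the cyan star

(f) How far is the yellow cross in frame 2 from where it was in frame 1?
1.8

The yellow cross moved from (2.6, 2.3) to (0.8, 2.4), a distance of √(1.8² + 0.1²) ≈ 1.8.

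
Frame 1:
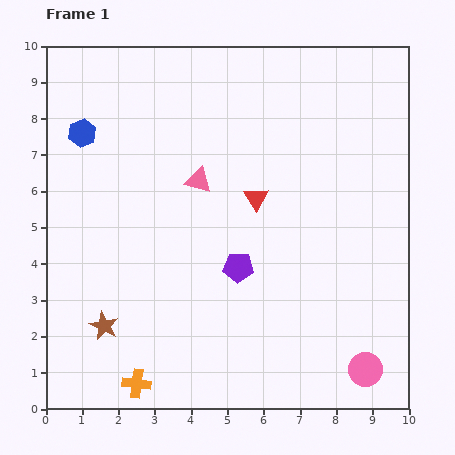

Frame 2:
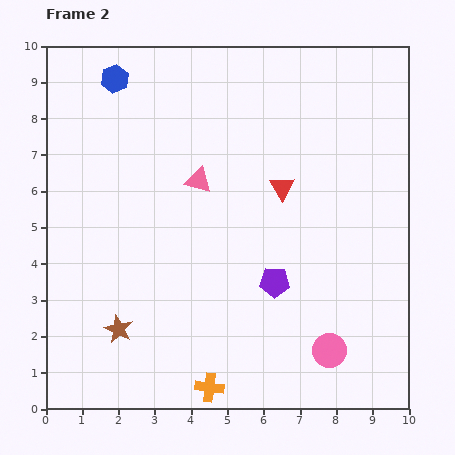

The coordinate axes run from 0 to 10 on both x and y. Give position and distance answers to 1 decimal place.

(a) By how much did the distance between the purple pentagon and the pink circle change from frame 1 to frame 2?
-2.1

Distance in frame 1: 4.5. Distance in frame 2: 2.4.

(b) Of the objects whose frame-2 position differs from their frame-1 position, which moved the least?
the brown star

(moved 0.4)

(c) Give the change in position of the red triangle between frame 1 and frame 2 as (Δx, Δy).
(0.7, 0.3)

The red triangle was at (5.8, 5.8) in frame 1 and (6.5, 6.1) in frame 2.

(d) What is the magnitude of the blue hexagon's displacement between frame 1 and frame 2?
1.7

The blue hexagon moved from (1.0, 7.6) to (1.9, 9.1), a distance of √(0.9² + 1.5²) ≈ 1.7.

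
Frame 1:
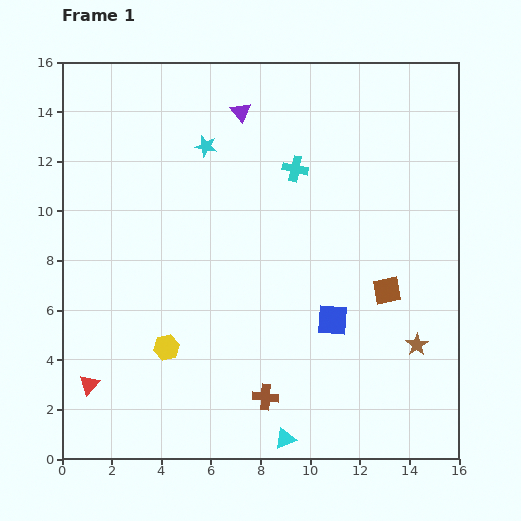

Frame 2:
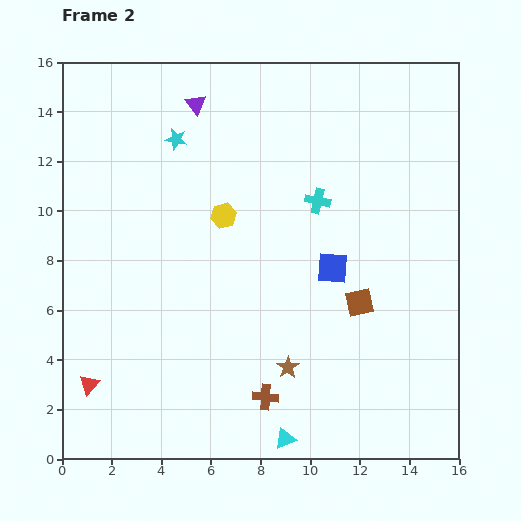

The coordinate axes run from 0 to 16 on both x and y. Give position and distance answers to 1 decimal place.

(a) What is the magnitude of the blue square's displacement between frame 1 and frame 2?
2.1

The blue square moved from (10.9, 5.6) to (10.9, 7.7), a distance of √(0.0² + 2.1²) ≈ 2.1.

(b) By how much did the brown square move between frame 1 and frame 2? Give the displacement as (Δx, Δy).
(-1.1, -0.5)

The brown square was at (13.1, 6.8) in frame 1 and (12.0, 6.3) in frame 2.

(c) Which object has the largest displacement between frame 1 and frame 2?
the yellow hexagon

(moved 5.8; next 5.3)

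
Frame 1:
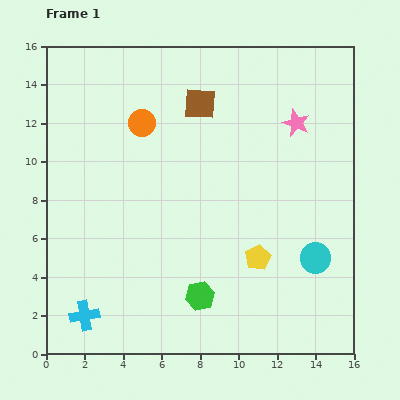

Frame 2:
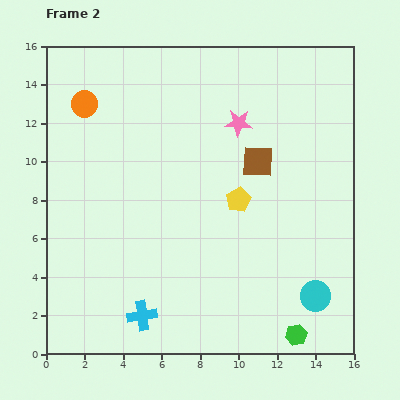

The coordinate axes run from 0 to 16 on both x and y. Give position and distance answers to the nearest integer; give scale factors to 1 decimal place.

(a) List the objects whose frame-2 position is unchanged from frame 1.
none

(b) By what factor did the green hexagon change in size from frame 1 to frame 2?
0.7×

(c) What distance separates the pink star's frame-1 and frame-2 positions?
3

The pink star moved from (13, 12) to (10, 12), a distance of √(3² + 0²) ≈ 3.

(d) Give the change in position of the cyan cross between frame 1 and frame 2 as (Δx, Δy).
(3, 0)

The cyan cross was at (2, 2) in frame 1 and (5, 2) in frame 2.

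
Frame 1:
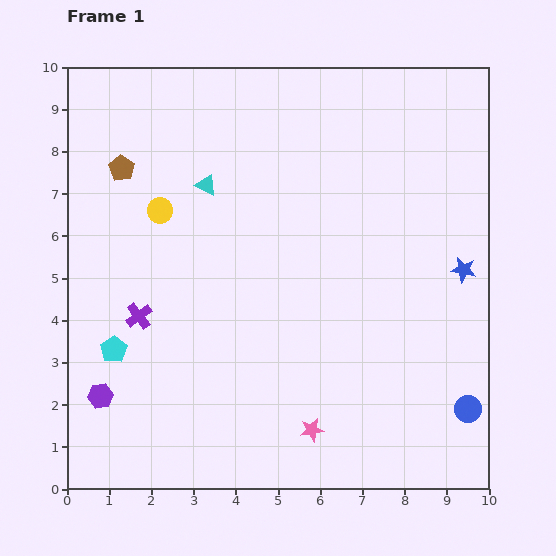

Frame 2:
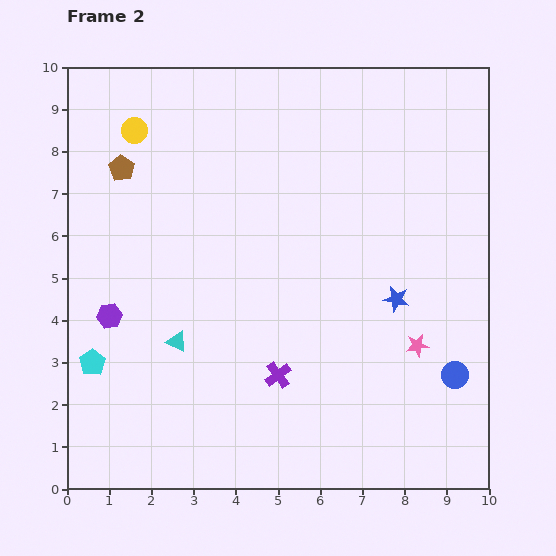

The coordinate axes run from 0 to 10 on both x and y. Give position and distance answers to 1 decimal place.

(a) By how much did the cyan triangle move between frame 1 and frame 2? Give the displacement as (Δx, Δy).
(-0.7, -3.7)

The cyan triangle was at (3.3, 7.2) in frame 1 and (2.6, 3.5) in frame 2.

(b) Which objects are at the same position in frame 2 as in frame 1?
the brown pentagon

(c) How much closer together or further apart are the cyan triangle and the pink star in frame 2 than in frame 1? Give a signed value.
-0.6

Distance in frame 1: 6.3. Distance in frame 2: 5.7.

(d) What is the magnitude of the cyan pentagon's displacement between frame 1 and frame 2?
0.6

The cyan pentagon moved from (1.1, 3.3) to (0.6, 3.0), a distance of √(0.5² + 0.3²) ≈ 0.6.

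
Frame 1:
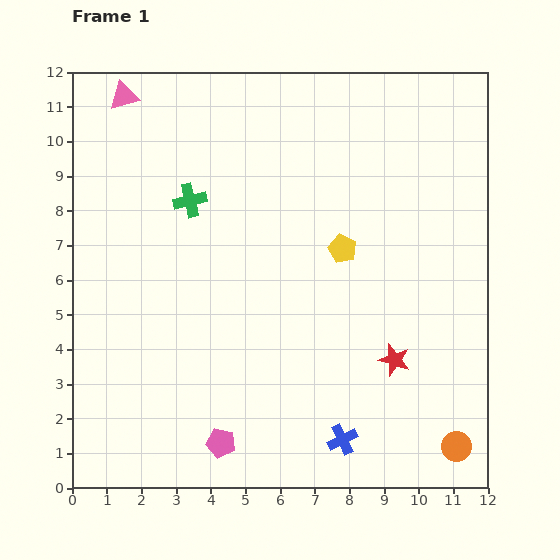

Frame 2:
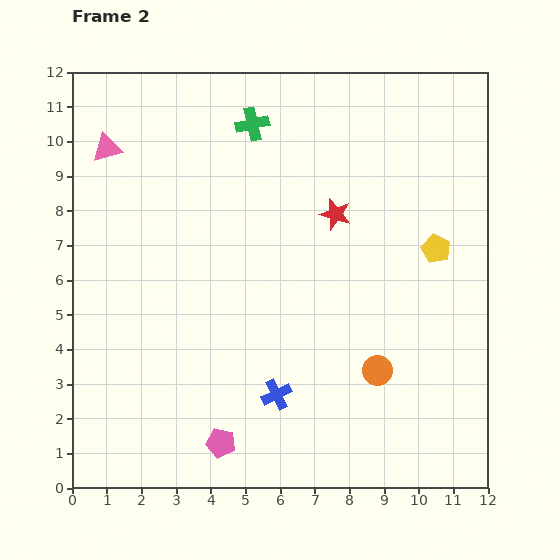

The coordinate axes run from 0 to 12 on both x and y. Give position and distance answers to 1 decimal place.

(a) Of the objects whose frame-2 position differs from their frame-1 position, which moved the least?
the pink triangle

(moved 1.6)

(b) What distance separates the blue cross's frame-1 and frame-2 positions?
2.3

The blue cross moved from (7.8, 1.4) to (5.9, 2.7), a distance of √(1.9² + 1.3²) ≈ 2.3.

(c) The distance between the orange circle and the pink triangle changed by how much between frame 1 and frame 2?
-3.8

Distance in frame 1: 13.9. Distance in frame 2: 10.1.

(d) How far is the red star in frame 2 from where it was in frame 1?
4.5

The red star moved from (9.3, 3.7) to (7.6, 7.9), a distance of √(1.7² + 4.2²) ≈ 4.5.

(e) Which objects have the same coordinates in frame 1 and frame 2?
the pink pentagon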